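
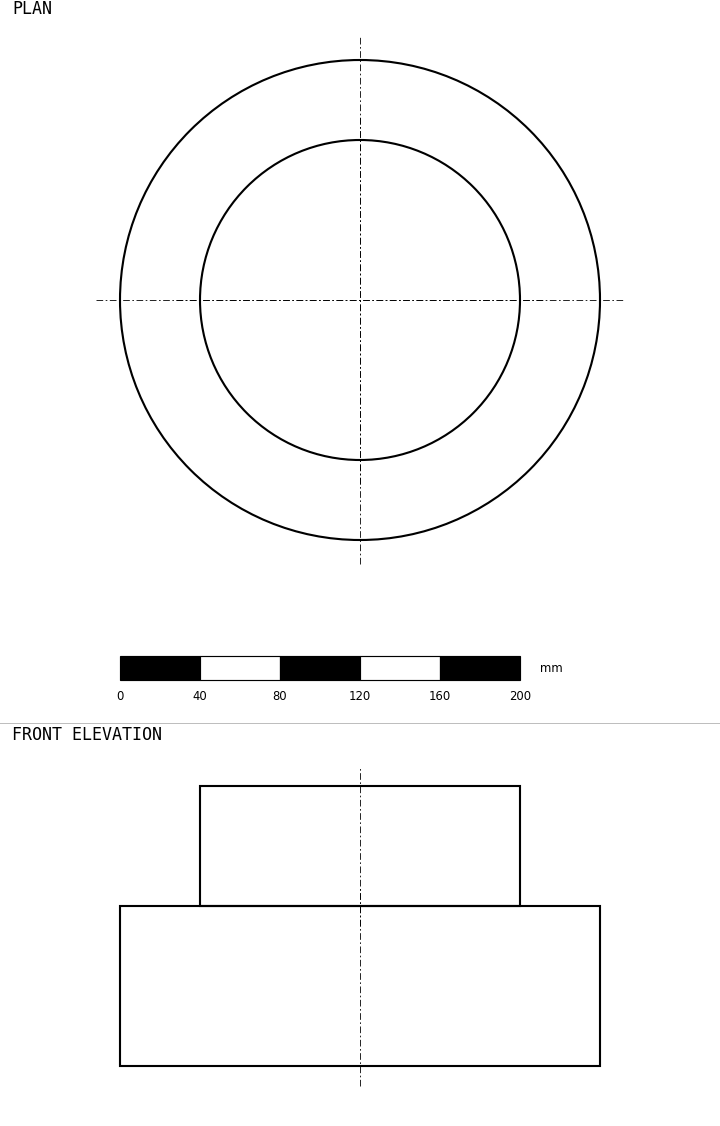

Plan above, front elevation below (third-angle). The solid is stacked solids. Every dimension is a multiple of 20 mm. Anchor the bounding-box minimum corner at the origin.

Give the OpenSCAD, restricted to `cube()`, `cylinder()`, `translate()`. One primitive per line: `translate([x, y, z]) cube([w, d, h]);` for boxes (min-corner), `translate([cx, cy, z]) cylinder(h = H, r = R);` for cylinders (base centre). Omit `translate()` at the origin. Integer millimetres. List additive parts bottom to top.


translate([120, 120, 0]) cylinder(h = 80, r = 120);
translate([120, 120, 80]) cylinder(h = 60, r = 80);


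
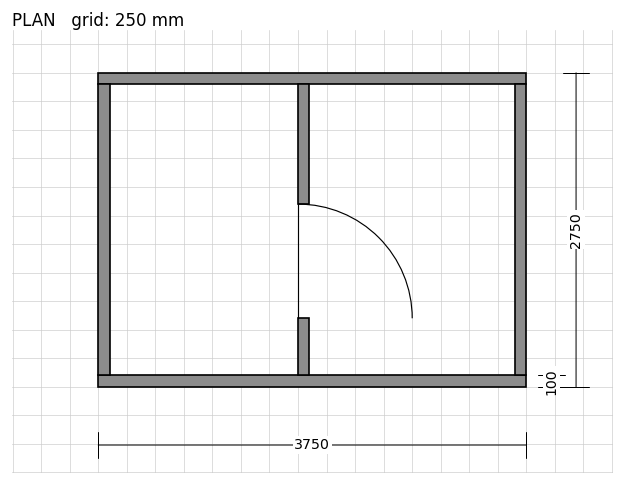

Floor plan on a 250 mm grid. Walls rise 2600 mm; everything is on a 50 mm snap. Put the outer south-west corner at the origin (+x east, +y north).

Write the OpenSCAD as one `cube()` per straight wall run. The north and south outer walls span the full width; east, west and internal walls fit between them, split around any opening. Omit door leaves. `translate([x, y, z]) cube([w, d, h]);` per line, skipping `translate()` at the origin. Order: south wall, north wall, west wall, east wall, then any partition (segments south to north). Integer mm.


cube([3750, 100, 2600]);
translate([0, 2650, 0]) cube([3750, 100, 2600]);
translate([0, 100, 0]) cube([100, 2550, 2600]);
translate([3650, 100, 0]) cube([100, 2550, 2600]);
translate([1750, 100, 0]) cube([100, 500, 2600]);
translate([1750, 1600, 0]) cube([100, 1050, 2600]);


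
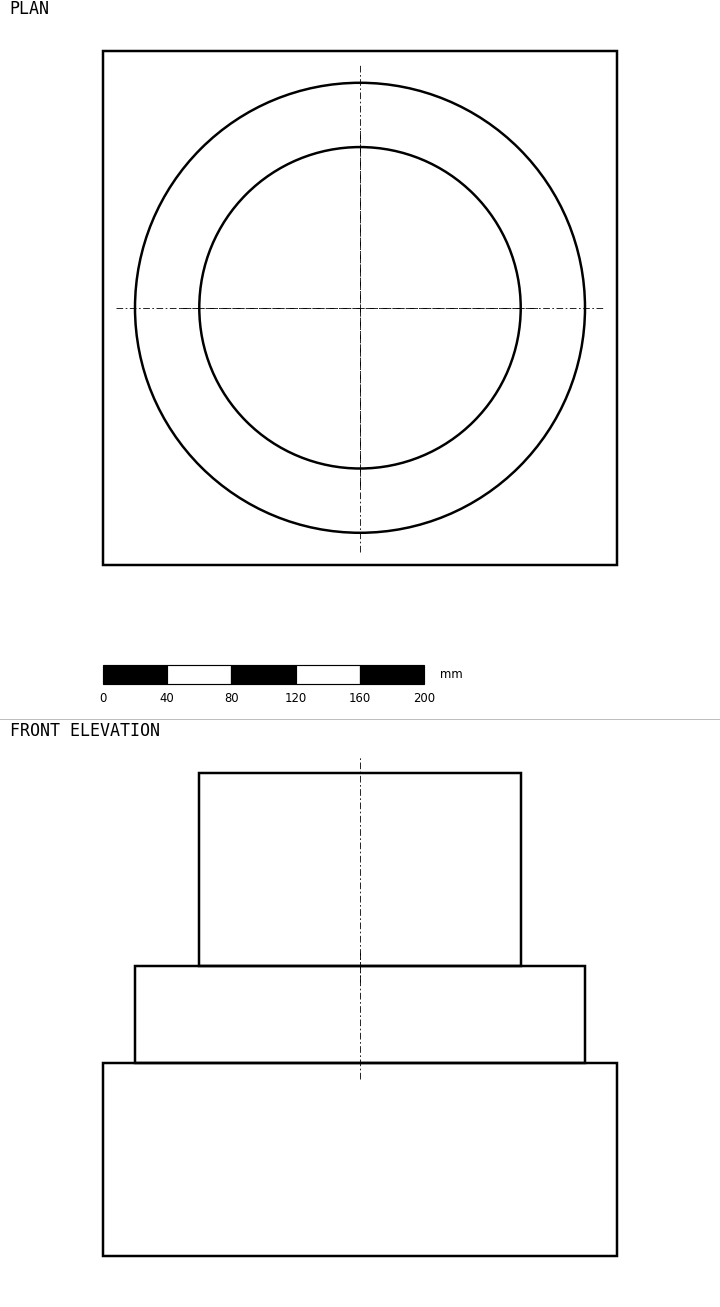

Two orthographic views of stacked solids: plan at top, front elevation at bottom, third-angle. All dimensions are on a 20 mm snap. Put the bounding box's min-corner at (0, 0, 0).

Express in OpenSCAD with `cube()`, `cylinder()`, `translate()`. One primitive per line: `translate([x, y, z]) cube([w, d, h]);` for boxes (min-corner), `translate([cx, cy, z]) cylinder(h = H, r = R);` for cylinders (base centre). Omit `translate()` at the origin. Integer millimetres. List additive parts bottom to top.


cube([320, 320, 120]);
translate([160, 160, 120]) cylinder(h = 60, r = 140);
translate([160, 160, 180]) cylinder(h = 120, r = 100);


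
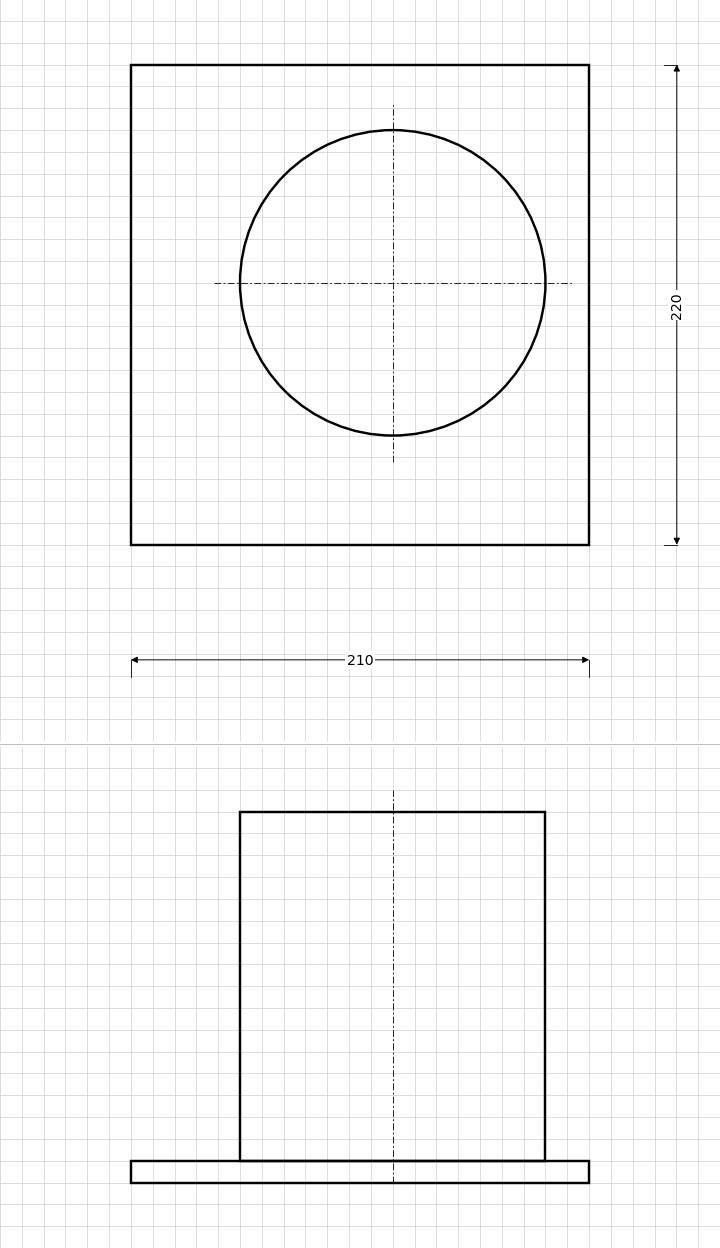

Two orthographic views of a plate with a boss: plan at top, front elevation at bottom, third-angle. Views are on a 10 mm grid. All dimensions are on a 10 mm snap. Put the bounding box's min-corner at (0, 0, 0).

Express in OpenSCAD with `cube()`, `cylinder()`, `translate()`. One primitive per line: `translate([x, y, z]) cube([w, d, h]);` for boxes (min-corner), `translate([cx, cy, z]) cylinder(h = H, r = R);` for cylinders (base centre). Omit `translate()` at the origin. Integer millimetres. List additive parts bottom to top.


cube([210, 220, 10]);
translate([120, 120, 10]) cylinder(h = 160, r = 70);


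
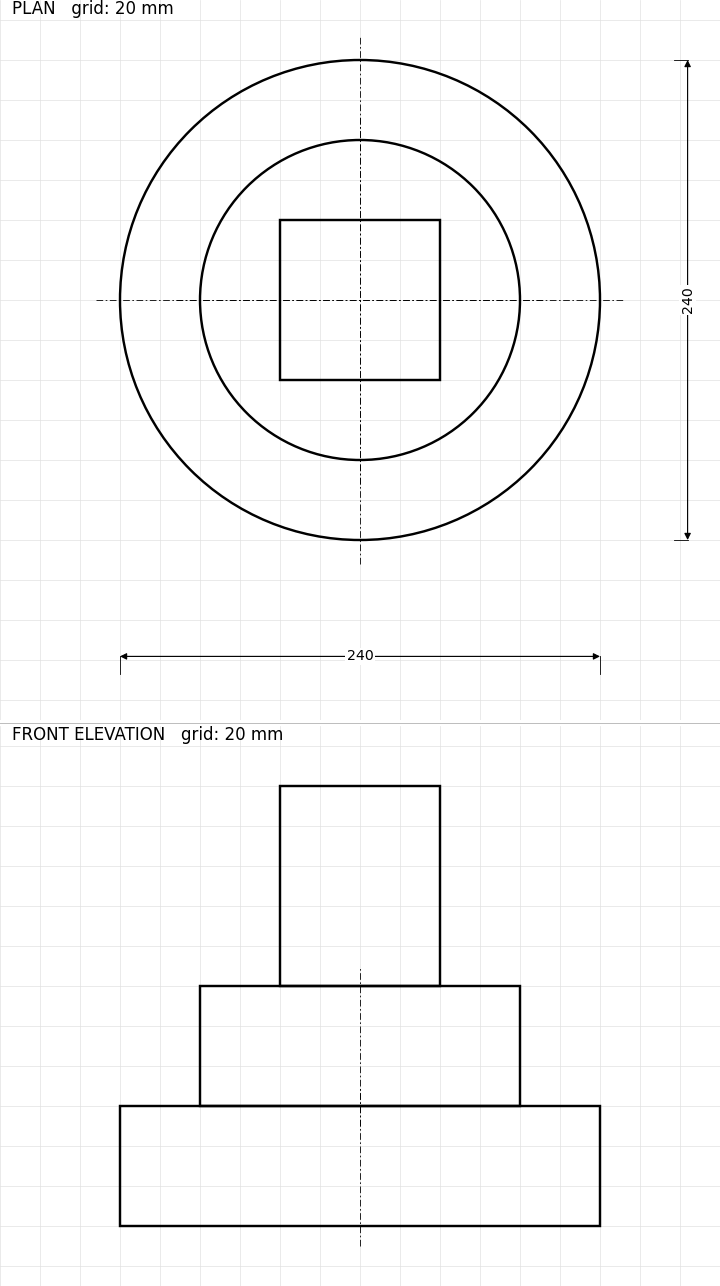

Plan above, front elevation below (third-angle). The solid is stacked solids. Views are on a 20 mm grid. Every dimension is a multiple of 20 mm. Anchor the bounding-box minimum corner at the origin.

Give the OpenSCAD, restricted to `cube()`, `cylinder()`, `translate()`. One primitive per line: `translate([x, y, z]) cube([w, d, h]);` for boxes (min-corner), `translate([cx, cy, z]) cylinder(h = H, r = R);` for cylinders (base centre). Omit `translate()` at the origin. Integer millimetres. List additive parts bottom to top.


translate([120, 120, 0]) cylinder(h = 60, r = 120);
translate([120, 120, 60]) cylinder(h = 60, r = 80);
translate([80, 80, 120]) cube([80, 80, 100]);


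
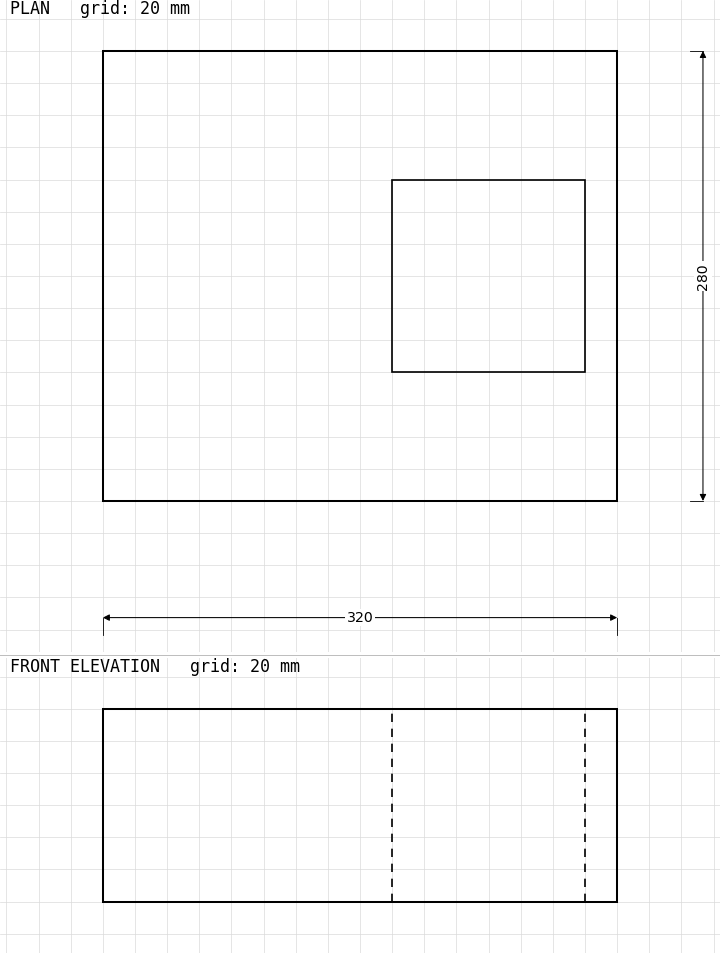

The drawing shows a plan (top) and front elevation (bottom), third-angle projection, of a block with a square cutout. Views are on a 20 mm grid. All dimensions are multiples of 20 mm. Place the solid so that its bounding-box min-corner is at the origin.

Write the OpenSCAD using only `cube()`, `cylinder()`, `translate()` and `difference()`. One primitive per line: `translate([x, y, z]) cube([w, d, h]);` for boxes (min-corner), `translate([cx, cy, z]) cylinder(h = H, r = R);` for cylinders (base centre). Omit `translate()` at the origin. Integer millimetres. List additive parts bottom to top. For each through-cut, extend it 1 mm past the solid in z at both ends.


difference() {
  cube([320, 280, 120]);
  translate([180, 80, -1]) cube([120, 120, 122]);
}


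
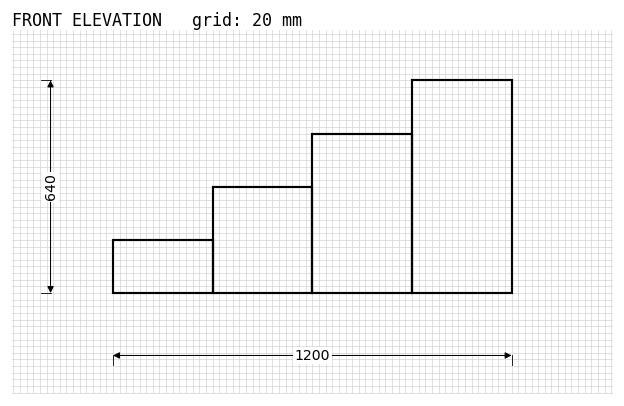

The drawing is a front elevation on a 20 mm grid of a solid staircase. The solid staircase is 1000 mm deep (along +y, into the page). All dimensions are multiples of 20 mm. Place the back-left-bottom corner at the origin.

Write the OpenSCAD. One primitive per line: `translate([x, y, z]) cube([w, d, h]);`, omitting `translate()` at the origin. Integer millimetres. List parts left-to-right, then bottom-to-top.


cube([300, 1000, 160]);
translate([300, 0, 0]) cube([300, 1000, 320]);
translate([600, 0, 0]) cube([300, 1000, 480]);
translate([900, 0, 0]) cube([300, 1000, 640]);


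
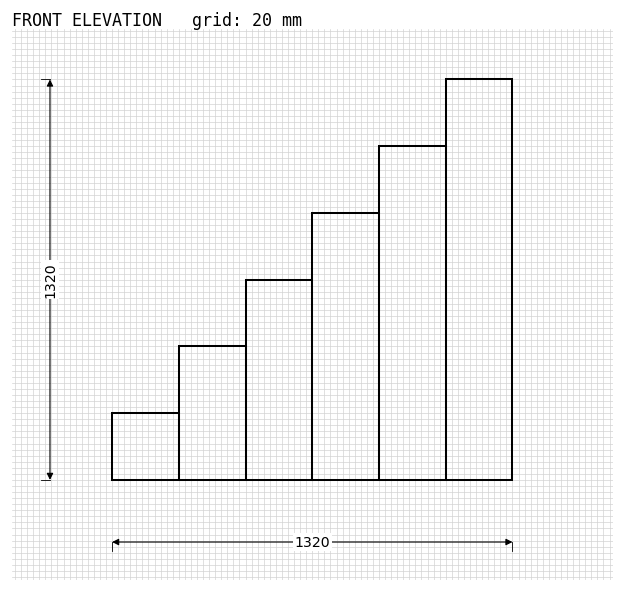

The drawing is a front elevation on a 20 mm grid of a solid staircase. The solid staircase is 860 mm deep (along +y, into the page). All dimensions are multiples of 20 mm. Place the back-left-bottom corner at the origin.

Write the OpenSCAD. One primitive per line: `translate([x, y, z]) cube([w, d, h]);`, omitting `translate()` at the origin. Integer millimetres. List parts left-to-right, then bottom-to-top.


cube([220, 860, 220]);
translate([220, 0, 0]) cube([220, 860, 440]);
translate([440, 0, 0]) cube([220, 860, 660]);
translate([660, 0, 0]) cube([220, 860, 880]);
translate([880, 0, 0]) cube([220, 860, 1100]);
translate([1100, 0, 0]) cube([220, 860, 1320]);


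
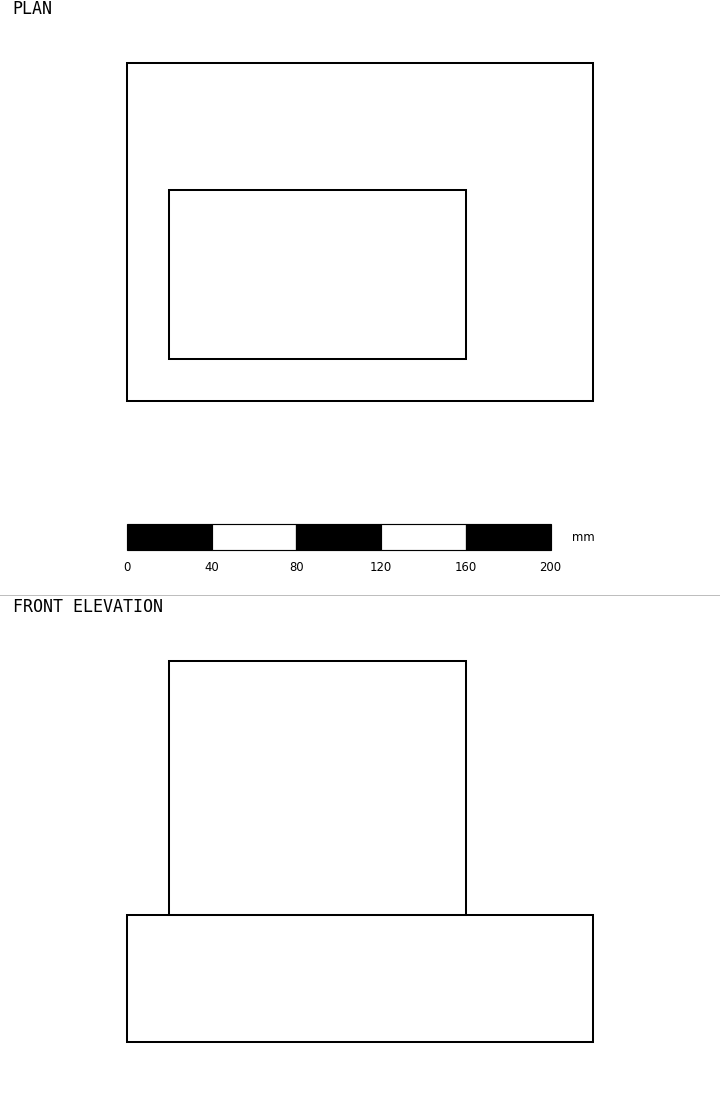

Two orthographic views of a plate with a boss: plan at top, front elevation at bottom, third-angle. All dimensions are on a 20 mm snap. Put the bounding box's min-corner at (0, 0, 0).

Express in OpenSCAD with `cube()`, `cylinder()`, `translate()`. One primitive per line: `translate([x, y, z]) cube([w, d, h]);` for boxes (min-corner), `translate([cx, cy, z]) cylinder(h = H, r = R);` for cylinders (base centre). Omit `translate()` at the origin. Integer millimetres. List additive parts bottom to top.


cube([220, 160, 60]);
translate([20, 20, 60]) cube([140, 80, 120]);


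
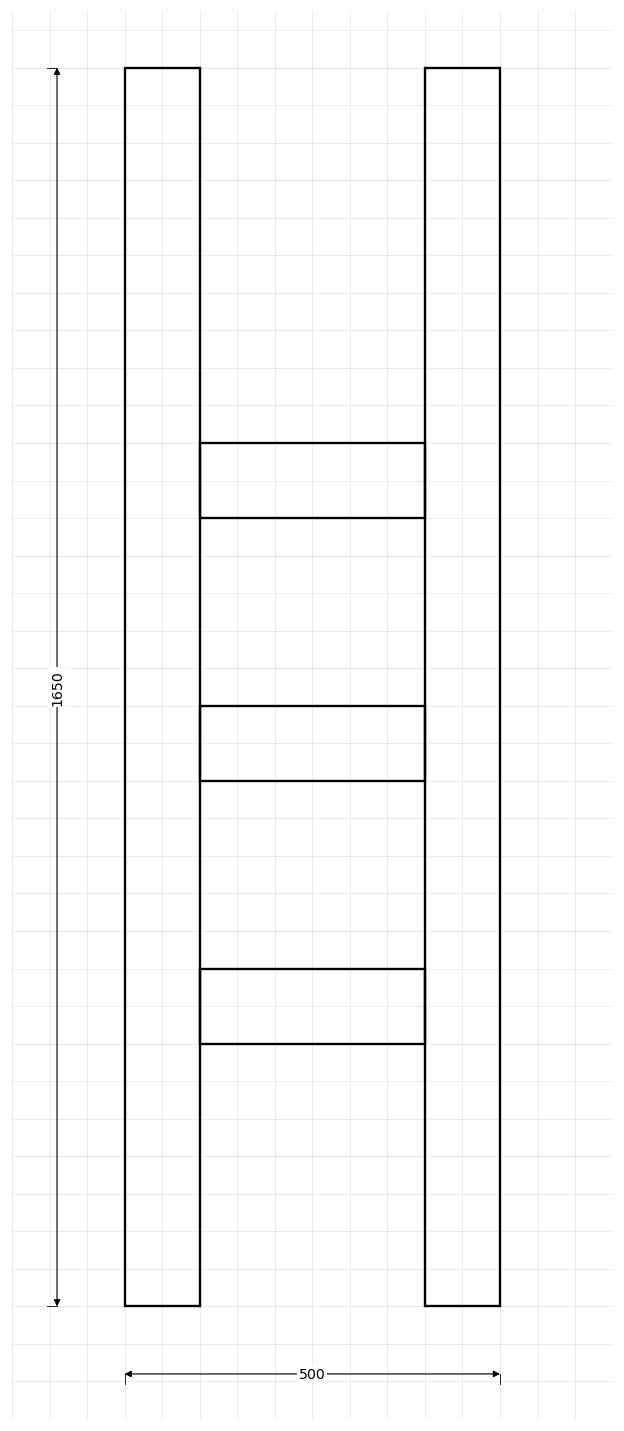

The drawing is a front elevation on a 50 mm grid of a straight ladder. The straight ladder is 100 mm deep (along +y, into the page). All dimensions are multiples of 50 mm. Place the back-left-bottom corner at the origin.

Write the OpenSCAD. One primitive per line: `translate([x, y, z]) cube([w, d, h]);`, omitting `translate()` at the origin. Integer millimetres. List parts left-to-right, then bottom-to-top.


cube([100, 100, 1650]);
translate([100, 0, 350]) cube([300, 100, 100]);
translate([100, 0, 700]) cube([300, 100, 100]);
translate([100, 0, 1050]) cube([300, 100, 100]);
translate([400, 0, 0]) cube([100, 100, 1650]);


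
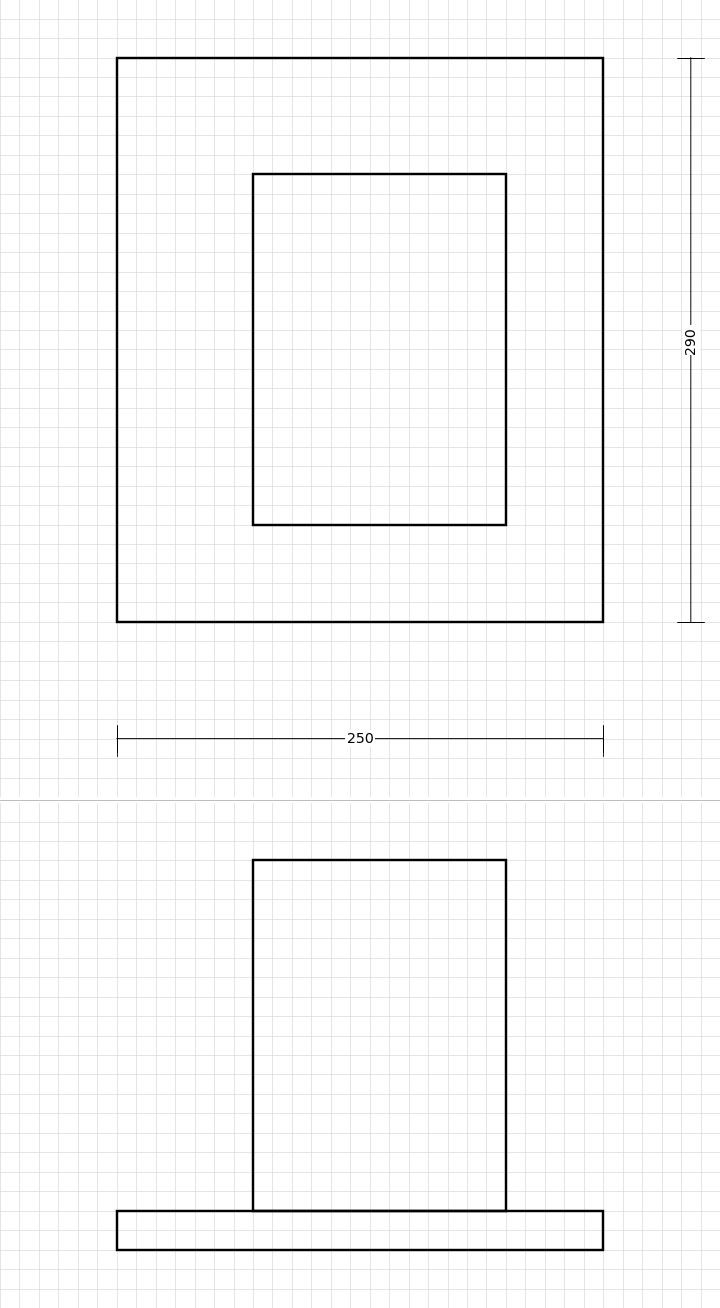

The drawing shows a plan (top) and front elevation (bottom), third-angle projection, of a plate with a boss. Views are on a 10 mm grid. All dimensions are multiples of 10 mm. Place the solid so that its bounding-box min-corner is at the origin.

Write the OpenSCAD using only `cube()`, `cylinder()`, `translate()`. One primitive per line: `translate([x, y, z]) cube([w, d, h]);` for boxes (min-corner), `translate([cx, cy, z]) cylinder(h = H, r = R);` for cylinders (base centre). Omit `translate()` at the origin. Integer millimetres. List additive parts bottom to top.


cube([250, 290, 20]);
translate([70, 50, 20]) cube([130, 180, 180]);


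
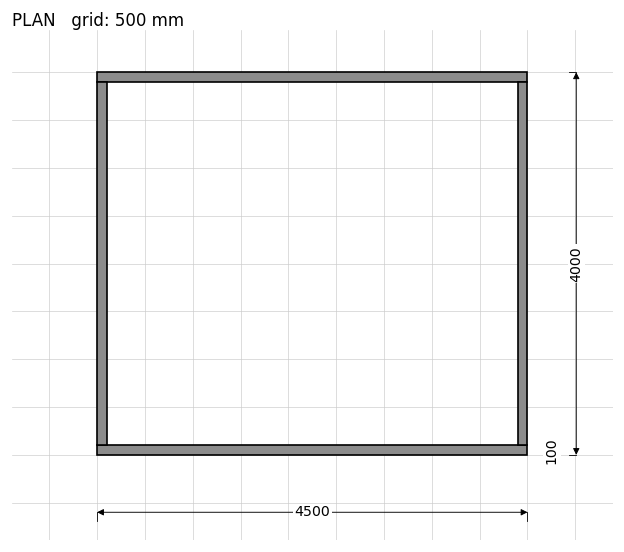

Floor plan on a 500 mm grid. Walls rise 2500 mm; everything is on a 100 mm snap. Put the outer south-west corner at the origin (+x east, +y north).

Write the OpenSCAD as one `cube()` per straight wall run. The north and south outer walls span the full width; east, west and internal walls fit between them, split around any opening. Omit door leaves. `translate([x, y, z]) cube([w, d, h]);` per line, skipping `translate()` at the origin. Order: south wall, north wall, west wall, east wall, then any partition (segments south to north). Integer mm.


cube([4500, 100, 2500]);
translate([0, 3900, 0]) cube([4500, 100, 2500]);
translate([0, 100, 0]) cube([100, 3800, 2500]);
translate([4400, 100, 0]) cube([100, 3800, 2500]);


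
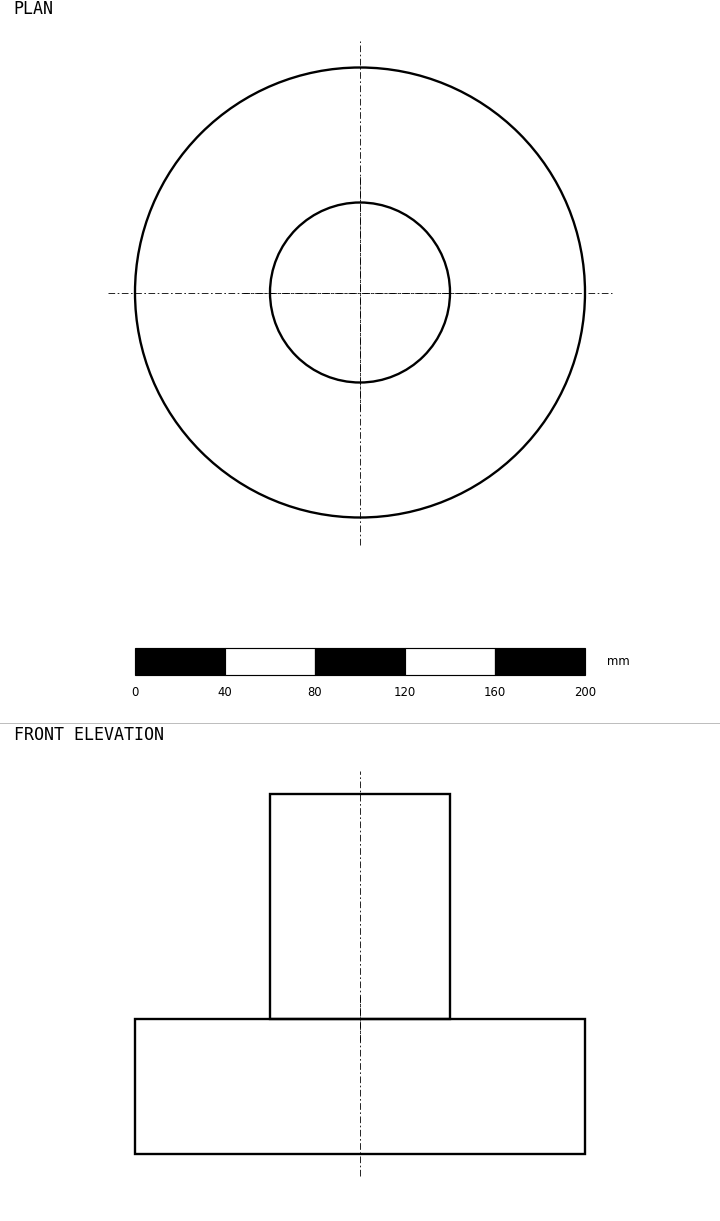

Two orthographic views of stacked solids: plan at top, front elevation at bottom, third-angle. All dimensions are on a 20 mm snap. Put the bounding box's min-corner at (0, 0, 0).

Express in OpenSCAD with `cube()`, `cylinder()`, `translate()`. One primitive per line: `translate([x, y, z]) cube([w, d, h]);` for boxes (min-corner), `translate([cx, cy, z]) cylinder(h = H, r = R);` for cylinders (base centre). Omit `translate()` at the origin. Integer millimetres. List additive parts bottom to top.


translate([100, 100, 0]) cylinder(h = 60, r = 100);
translate([100, 100, 60]) cylinder(h = 100, r = 40);


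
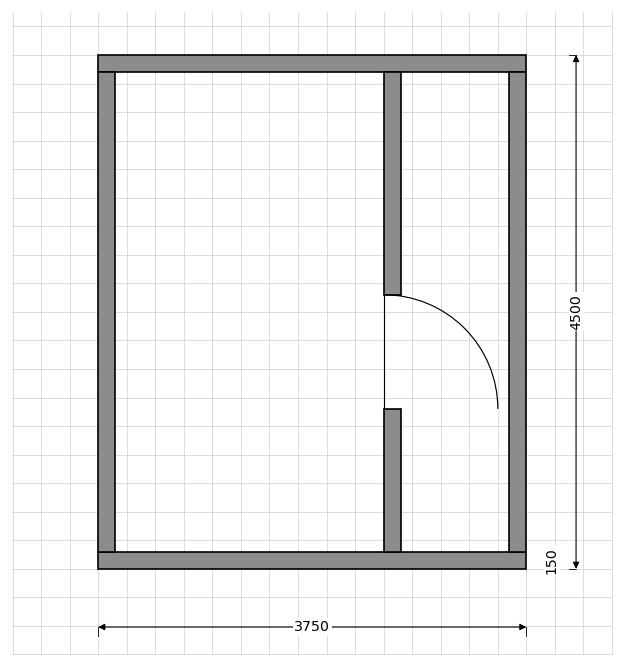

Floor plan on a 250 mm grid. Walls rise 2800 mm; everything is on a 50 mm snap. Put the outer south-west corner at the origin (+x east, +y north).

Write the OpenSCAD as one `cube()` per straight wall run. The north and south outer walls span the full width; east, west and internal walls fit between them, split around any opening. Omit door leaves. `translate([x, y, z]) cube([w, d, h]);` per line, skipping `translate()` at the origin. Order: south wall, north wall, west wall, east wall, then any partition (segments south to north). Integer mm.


cube([3750, 150, 2800]);
translate([0, 4350, 0]) cube([3750, 150, 2800]);
translate([0, 150, 0]) cube([150, 4200, 2800]);
translate([3600, 150, 0]) cube([150, 4200, 2800]);
translate([2500, 150, 0]) cube([150, 1250, 2800]);
translate([2500, 2400, 0]) cube([150, 1950, 2800]);


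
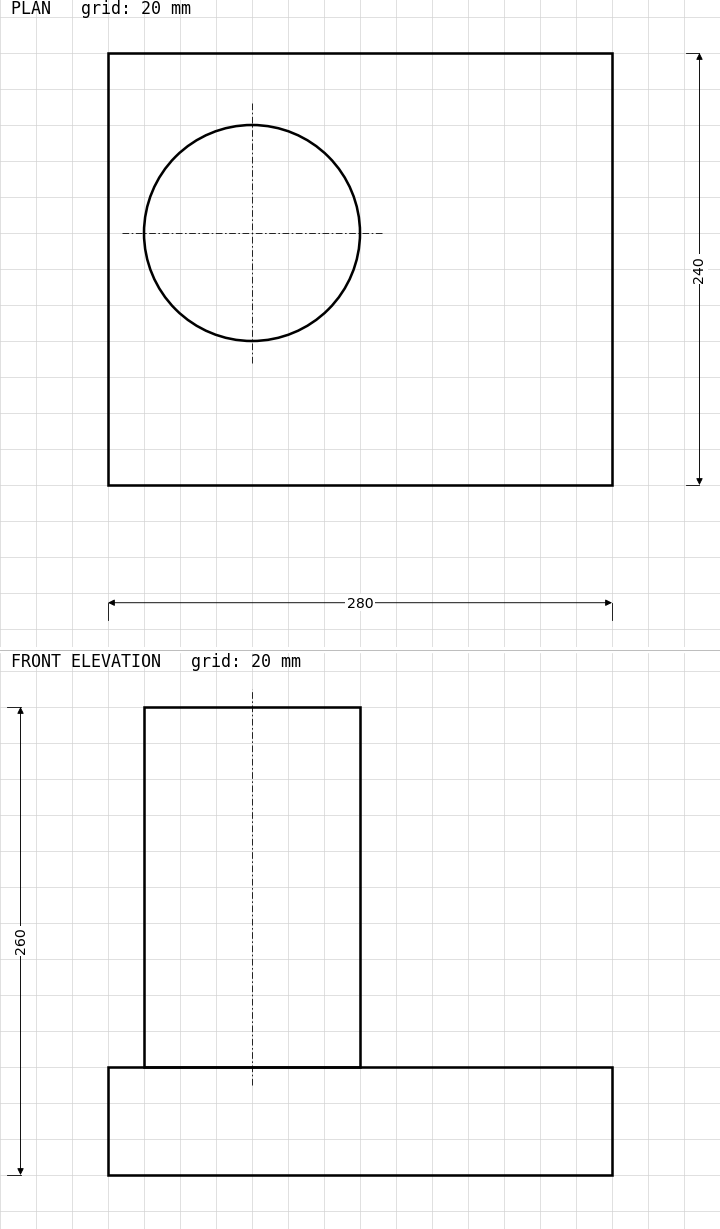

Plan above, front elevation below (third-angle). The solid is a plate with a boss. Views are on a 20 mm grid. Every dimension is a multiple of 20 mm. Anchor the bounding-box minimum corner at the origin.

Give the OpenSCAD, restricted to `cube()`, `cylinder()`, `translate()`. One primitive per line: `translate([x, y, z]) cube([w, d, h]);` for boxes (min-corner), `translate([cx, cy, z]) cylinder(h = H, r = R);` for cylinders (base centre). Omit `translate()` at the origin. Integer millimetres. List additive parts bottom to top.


cube([280, 240, 60]);
translate([80, 140, 60]) cylinder(h = 200, r = 60);


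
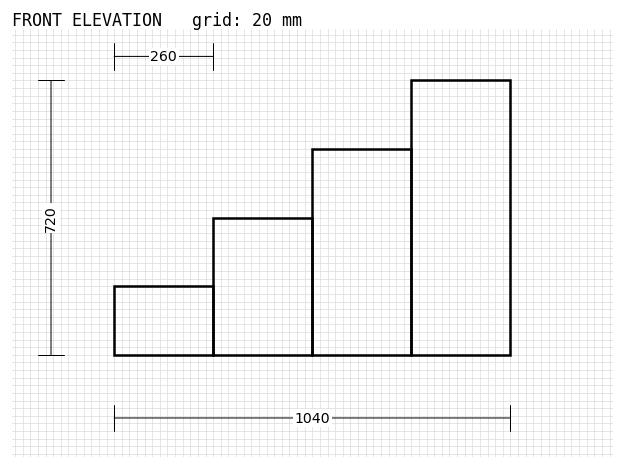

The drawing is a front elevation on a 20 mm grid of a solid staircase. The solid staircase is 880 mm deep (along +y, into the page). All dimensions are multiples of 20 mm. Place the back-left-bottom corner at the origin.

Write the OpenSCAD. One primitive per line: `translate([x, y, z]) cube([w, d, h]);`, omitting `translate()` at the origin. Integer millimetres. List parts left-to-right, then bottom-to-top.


cube([260, 880, 180]);
translate([260, 0, 0]) cube([260, 880, 360]);
translate([520, 0, 0]) cube([260, 880, 540]);
translate([780, 0, 0]) cube([260, 880, 720]);


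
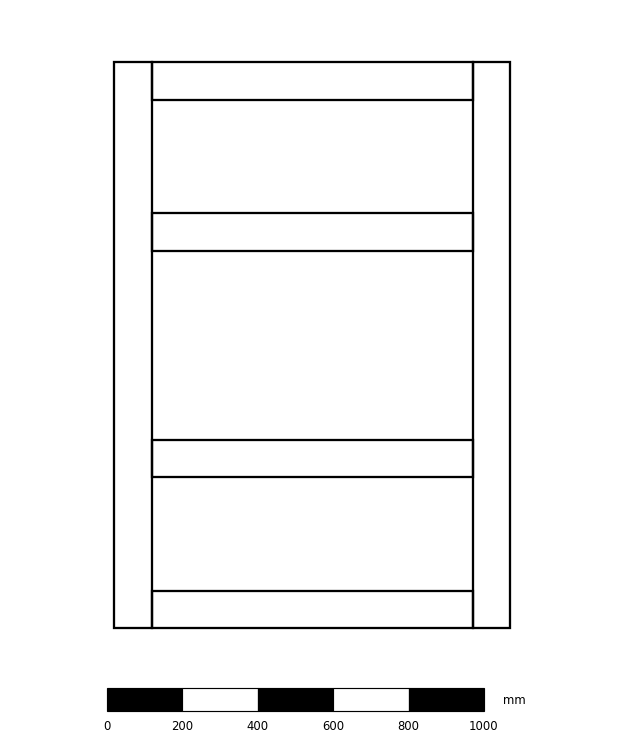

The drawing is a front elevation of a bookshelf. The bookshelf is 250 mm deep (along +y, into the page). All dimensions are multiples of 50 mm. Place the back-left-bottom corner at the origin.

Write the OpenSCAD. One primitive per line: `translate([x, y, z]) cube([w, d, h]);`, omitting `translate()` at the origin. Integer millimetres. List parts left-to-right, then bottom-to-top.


cube([100, 250, 1500]);
translate([100, 0, 0]) cube([850, 250, 100]);
translate([100, 0, 400]) cube([850, 250, 100]);
translate([100, 0, 1000]) cube([850, 250, 100]);
translate([100, 0, 1400]) cube([850, 250, 100]);
translate([950, 0, 0]) cube([100, 250, 1500]);


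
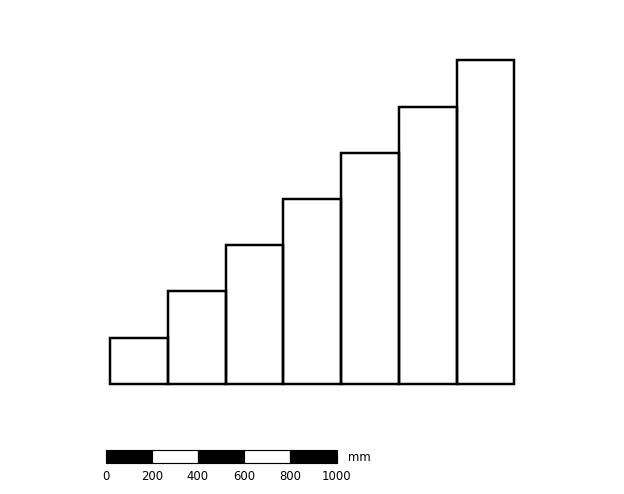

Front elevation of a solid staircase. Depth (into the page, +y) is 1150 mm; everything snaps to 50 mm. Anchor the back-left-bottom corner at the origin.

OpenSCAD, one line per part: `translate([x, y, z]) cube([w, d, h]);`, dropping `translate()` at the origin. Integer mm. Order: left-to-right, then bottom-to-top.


cube([250, 1150, 200]);
translate([250, 0, 0]) cube([250, 1150, 400]);
translate([500, 0, 0]) cube([250, 1150, 600]);
translate([750, 0, 0]) cube([250, 1150, 800]);
translate([1000, 0, 0]) cube([250, 1150, 1000]);
translate([1250, 0, 0]) cube([250, 1150, 1200]);
translate([1500, 0, 0]) cube([250, 1150, 1400]);


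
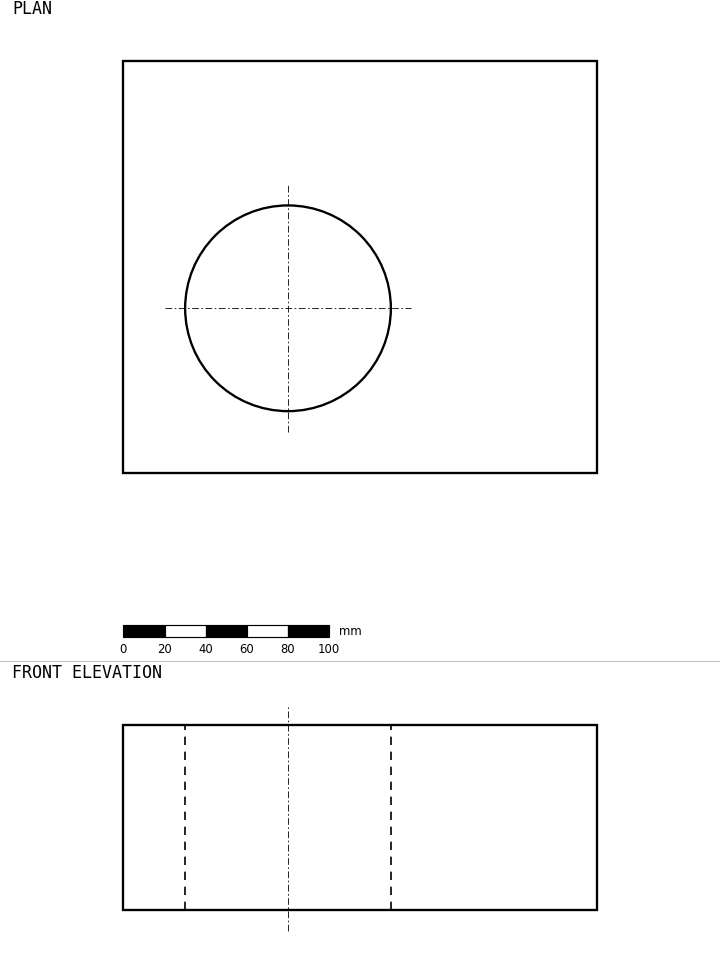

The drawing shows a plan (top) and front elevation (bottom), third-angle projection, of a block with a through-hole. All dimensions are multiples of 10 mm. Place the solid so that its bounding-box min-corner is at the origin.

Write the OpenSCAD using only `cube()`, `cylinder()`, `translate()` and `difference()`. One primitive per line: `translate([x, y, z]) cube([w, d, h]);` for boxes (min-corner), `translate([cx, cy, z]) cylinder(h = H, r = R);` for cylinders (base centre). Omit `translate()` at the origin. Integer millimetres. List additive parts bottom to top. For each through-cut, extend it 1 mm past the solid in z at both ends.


difference() {
  cube([230, 200, 90]);
  translate([80, 80, -1]) cylinder(h = 92, r = 50);
}


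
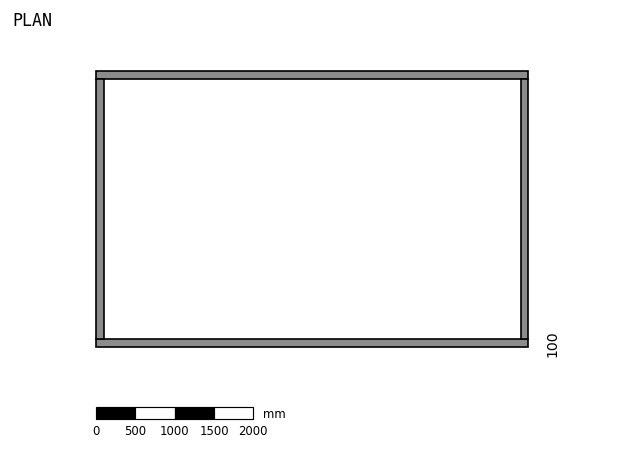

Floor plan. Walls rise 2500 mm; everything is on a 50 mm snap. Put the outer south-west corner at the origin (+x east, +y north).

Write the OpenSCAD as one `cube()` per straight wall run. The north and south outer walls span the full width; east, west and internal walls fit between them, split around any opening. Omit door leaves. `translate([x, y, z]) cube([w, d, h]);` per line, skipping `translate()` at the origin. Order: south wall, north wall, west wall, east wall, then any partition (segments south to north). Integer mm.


cube([5500, 100, 2500]);
translate([0, 3400, 0]) cube([5500, 100, 2500]);
translate([0, 100, 0]) cube([100, 3300, 2500]);
translate([5400, 100, 0]) cube([100, 3300, 2500]);


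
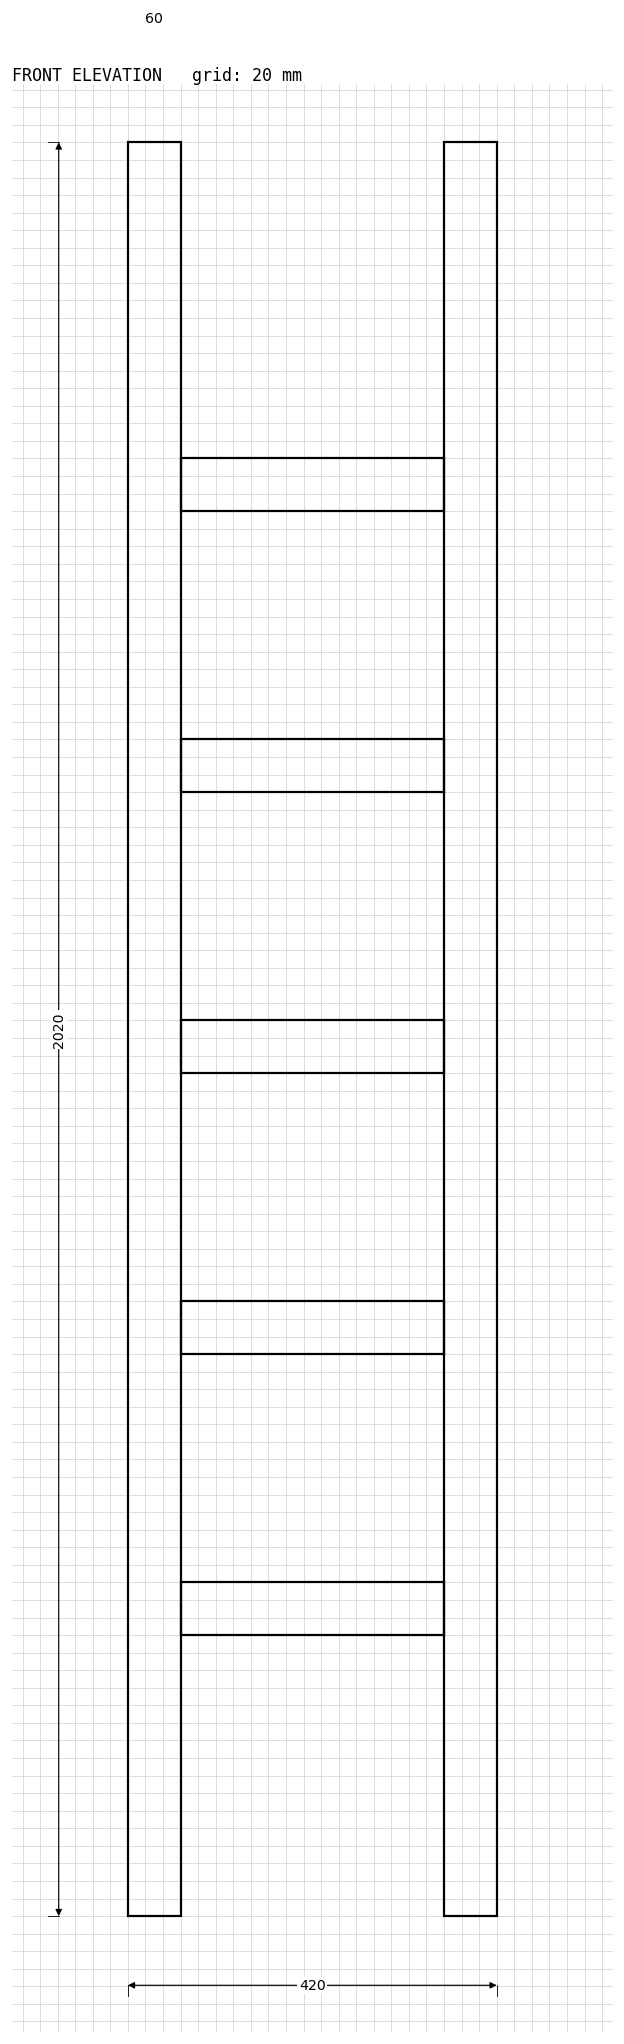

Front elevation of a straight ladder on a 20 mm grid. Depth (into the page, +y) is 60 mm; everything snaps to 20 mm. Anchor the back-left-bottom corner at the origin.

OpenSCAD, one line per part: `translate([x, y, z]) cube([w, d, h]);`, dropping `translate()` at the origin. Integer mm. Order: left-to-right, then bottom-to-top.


cube([60, 60, 2020]);
translate([60, 0, 320]) cube([300, 60, 60]);
translate([60, 0, 640]) cube([300, 60, 60]);
translate([60, 0, 960]) cube([300, 60, 60]);
translate([60, 0, 1280]) cube([300, 60, 60]);
translate([60, 0, 1600]) cube([300, 60, 60]);
translate([360, 0, 0]) cube([60, 60, 2020]);


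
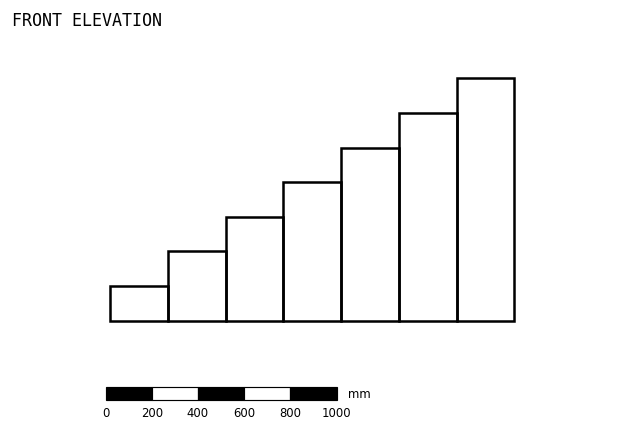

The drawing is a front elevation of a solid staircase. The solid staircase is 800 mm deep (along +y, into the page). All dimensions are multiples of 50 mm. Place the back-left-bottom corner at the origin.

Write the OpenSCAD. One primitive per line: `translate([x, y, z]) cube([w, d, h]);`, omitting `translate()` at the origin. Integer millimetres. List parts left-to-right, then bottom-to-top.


cube([250, 800, 150]);
translate([250, 0, 0]) cube([250, 800, 300]);
translate([500, 0, 0]) cube([250, 800, 450]);
translate([750, 0, 0]) cube([250, 800, 600]);
translate([1000, 0, 0]) cube([250, 800, 750]);
translate([1250, 0, 0]) cube([250, 800, 900]);
translate([1500, 0, 0]) cube([250, 800, 1050]);


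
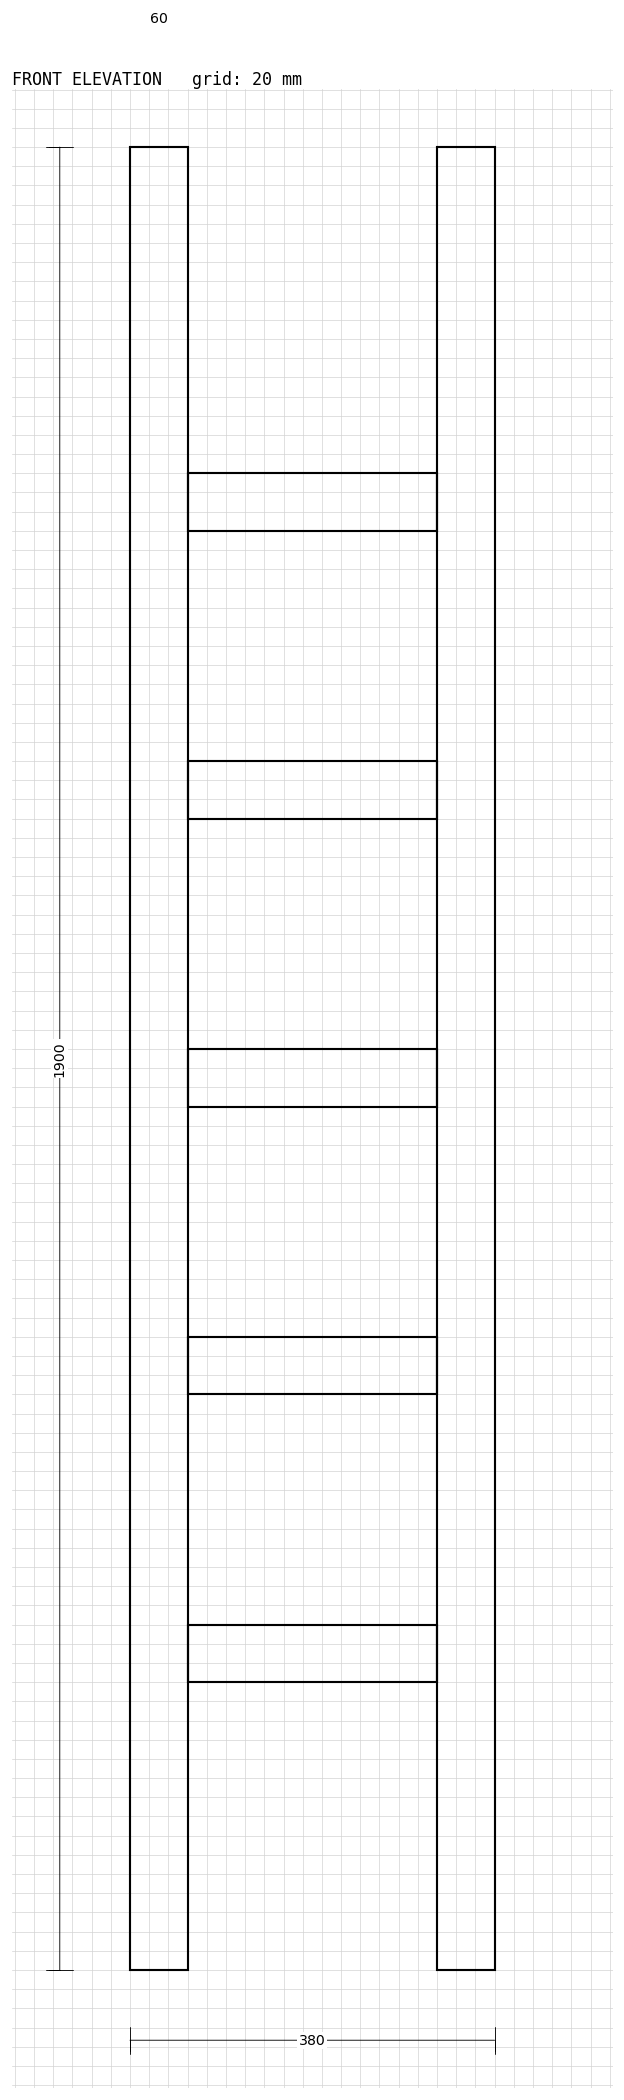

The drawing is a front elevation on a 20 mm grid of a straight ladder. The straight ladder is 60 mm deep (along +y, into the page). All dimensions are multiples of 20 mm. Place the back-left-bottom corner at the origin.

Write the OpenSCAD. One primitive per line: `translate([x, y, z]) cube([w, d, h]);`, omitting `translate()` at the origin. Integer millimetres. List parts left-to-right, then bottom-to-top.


cube([60, 60, 1900]);
translate([60, 0, 300]) cube([260, 60, 60]);
translate([60, 0, 600]) cube([260, 60, 60]);
translate([60, 0, 900]) cube([260, 60, 60]);
translate([60, 0, 1200]) cube([260, 60, 60]);
translate([60, 0, 1500]) cube([260, 60, 60]);
translate([320, 0, 0]) cube([60, 60, 1900]);


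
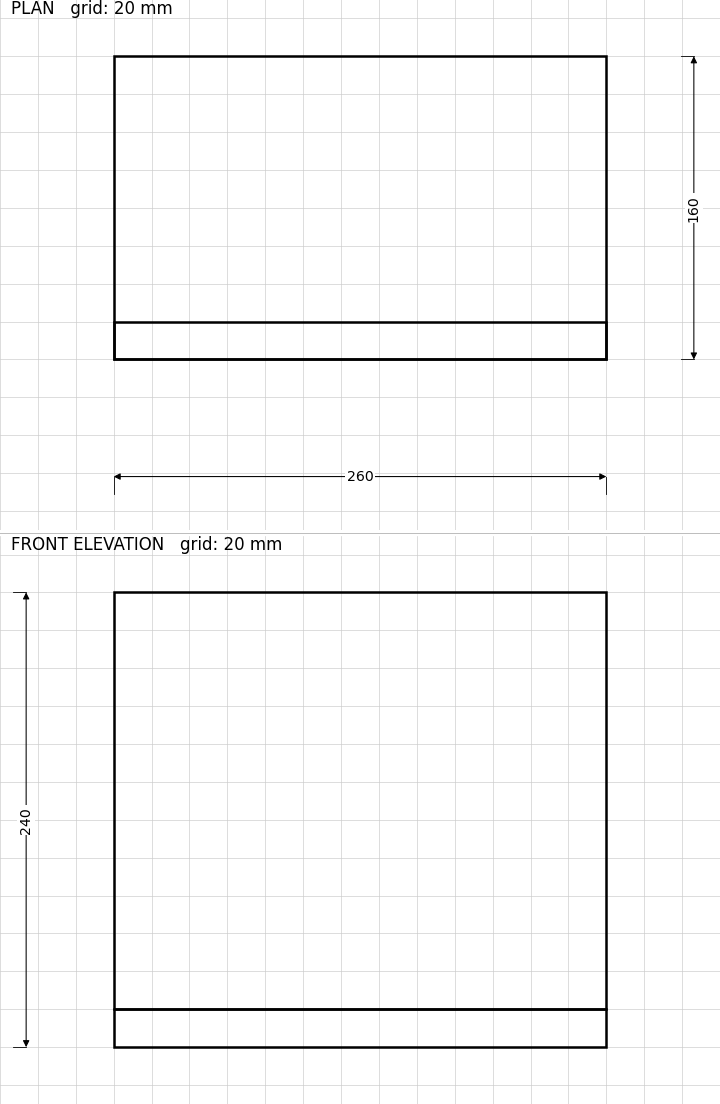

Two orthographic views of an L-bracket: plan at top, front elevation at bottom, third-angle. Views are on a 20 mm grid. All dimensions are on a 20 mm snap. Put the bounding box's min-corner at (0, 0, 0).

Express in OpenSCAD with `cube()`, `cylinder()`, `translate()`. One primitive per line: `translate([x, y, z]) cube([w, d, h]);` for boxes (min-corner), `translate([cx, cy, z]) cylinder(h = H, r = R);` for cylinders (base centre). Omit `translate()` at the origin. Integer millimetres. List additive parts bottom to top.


cube([260, 160, 20]);
translate([0, 0, 20]) cube([260, 20, 220]);


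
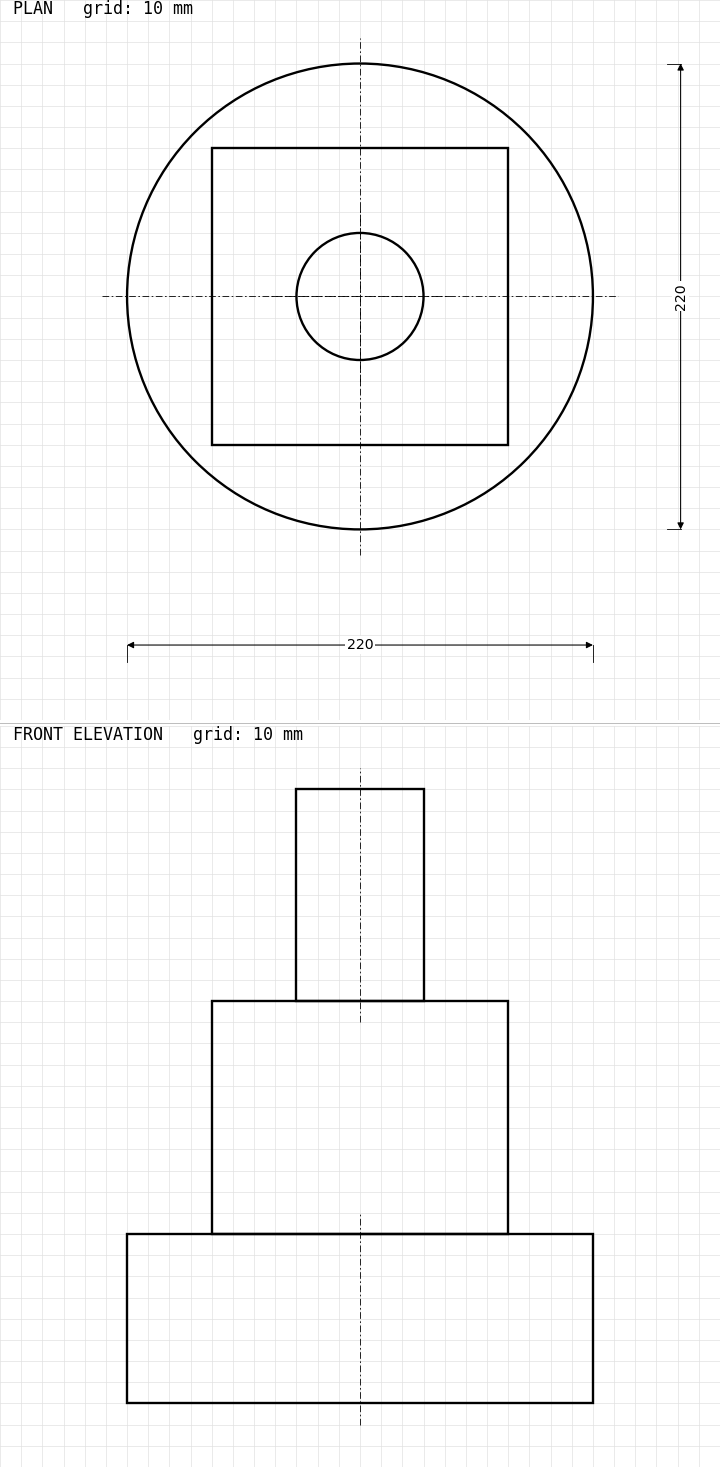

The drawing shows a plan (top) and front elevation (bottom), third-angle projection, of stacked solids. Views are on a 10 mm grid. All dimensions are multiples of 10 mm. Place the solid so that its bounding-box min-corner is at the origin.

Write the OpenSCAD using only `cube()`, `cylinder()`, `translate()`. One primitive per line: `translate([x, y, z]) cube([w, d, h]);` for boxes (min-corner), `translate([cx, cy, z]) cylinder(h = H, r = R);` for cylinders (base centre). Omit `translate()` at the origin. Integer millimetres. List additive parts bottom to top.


translate([110, 110, 0]) cylinder(h = 80, r = 110);
translate([40, 40, 80]) cube([140, 140, 110]);
translate([110, 110, 190]) cylinder(h = 100, r = 30);


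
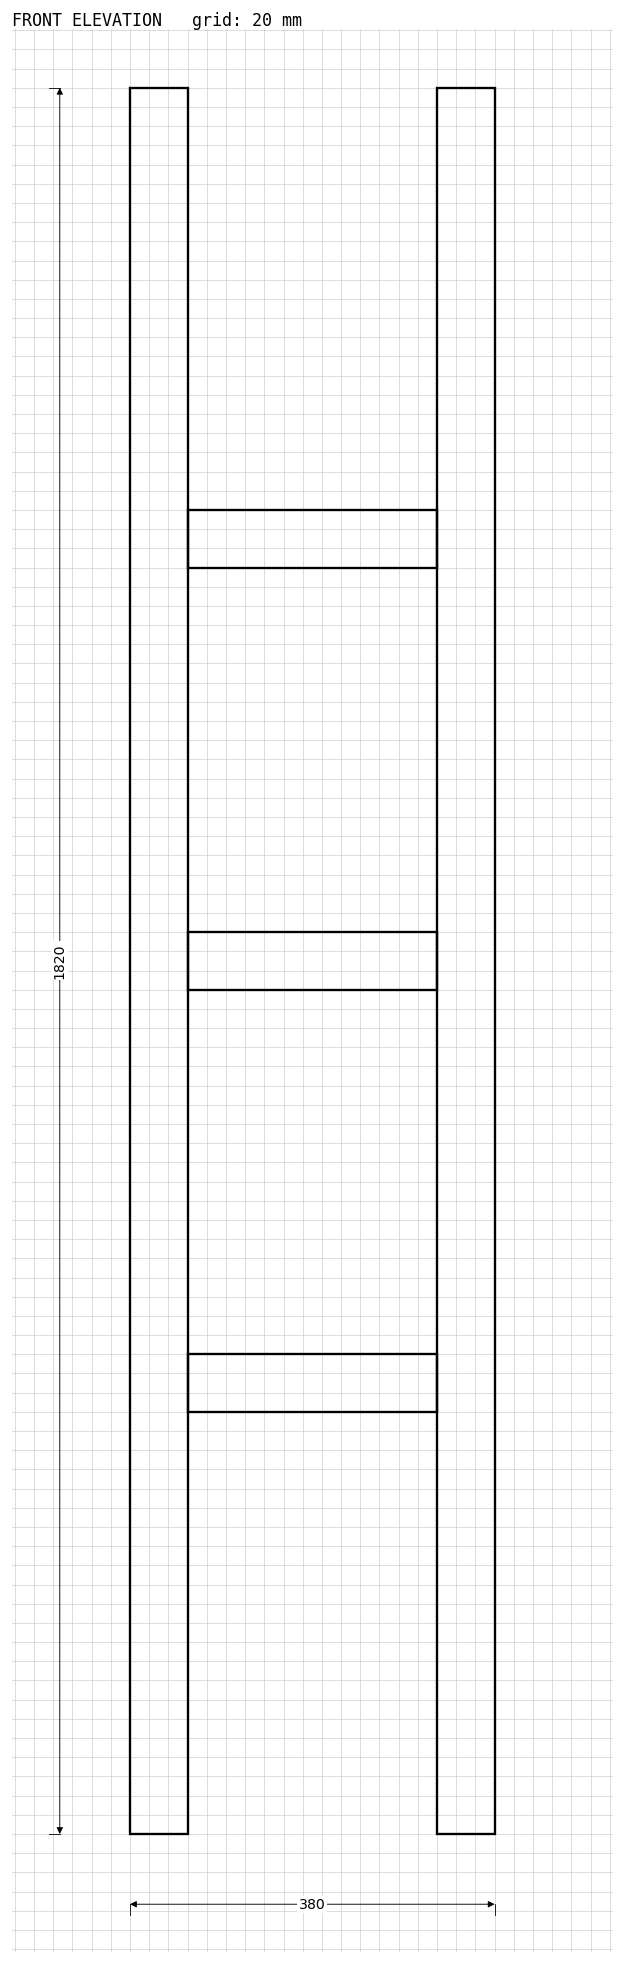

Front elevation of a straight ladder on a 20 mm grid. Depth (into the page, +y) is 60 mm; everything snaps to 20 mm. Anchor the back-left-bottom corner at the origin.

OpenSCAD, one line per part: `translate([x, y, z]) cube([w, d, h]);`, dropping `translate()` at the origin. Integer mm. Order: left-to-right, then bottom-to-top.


cube([60, 60, 1820]);
translate([60, 0, 440]) cube([260, 60, 60]);
translate([60, 0, 880]) cube([260, 60, 60]);
translate([60, 0, 1320]) cube([260, 60, 60]);
translate([320, 0, 0]) cube([60, 60, 1820]);


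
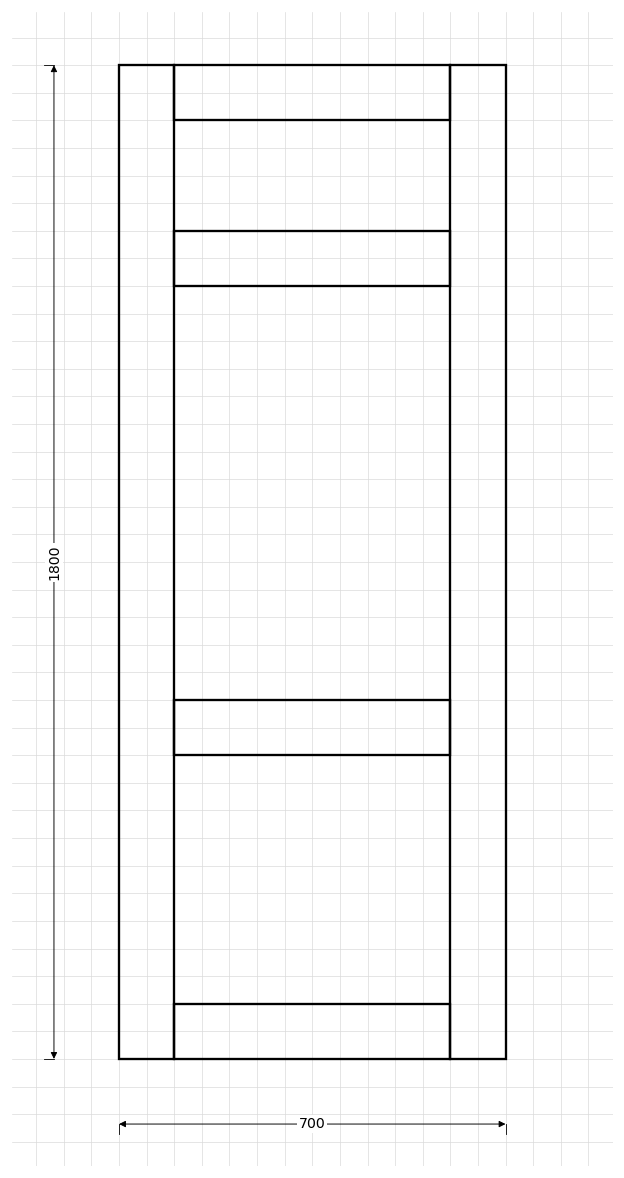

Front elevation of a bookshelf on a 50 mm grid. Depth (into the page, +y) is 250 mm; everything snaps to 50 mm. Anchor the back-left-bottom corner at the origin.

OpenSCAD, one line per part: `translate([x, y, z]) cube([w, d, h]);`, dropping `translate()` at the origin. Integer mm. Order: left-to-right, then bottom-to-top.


cube([100, 250, 1800]);
translate([100, 0, 0]) cube([500, 250, 100]);
translate([100, 0, 550]) cube([500, 250, 100]);
translate([100, 0, 1400]) cube([500, 250, 100]);
translate([100, 0, 1700]) cube([500, 250, 100]);
translate([600, 0, 0]) cube([100, 250, 1800]);


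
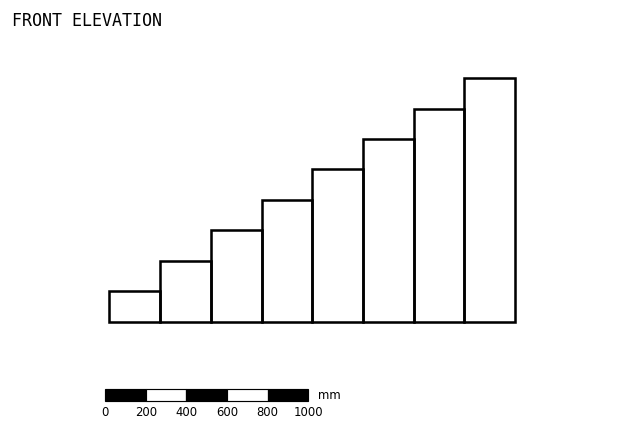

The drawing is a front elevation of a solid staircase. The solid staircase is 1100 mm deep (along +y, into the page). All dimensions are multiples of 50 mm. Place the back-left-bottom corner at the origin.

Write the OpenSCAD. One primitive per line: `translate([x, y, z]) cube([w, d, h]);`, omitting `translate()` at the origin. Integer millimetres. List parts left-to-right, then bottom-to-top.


cube([250, 1100, 150]);
translate([250, 0, 0]) cube([250, 1100, 300]);
translate([500, 0, 0]) cube([250, 1100, 450]);
translate([750, 0, 0]) cube([250, 1100, 600]);
translate([1000, 0, 0]) cube([250, 1100, 750]);
translate([1250, 0, 0]) cube([250, 1100, 900]);
translate([1500, 0, 0]) cube([250, 1100, 1050]);
translate([1750, 0, 0]) cube([250, 1100, 1200]);


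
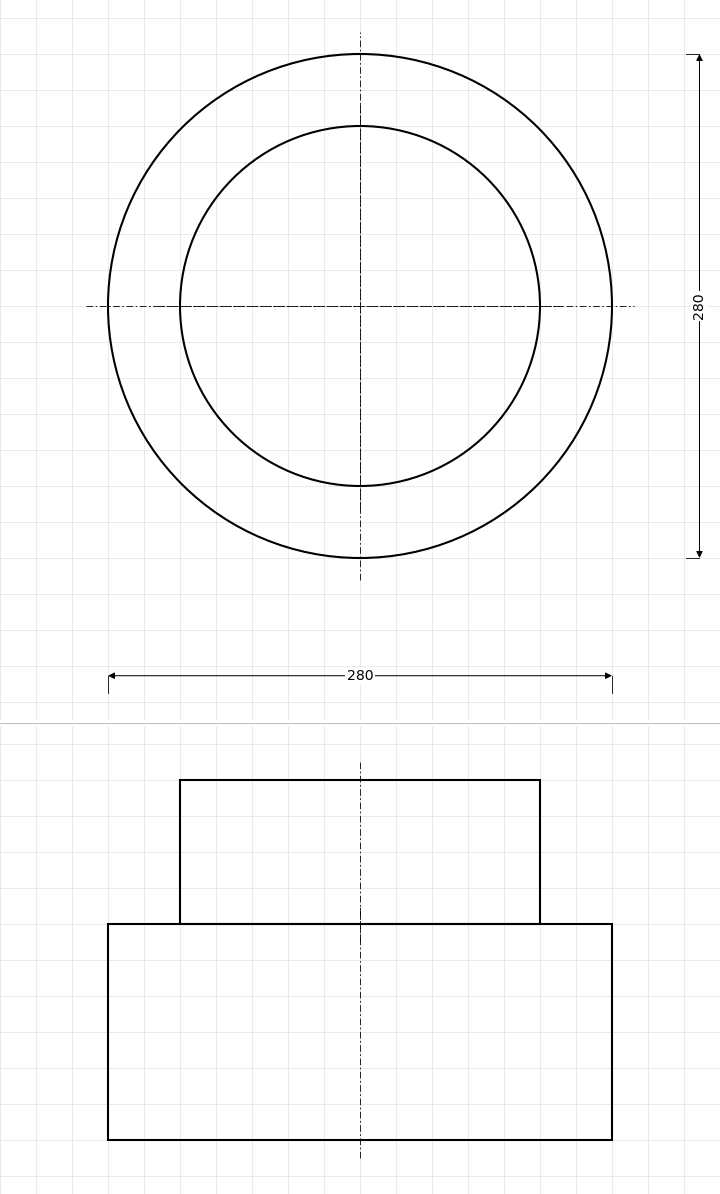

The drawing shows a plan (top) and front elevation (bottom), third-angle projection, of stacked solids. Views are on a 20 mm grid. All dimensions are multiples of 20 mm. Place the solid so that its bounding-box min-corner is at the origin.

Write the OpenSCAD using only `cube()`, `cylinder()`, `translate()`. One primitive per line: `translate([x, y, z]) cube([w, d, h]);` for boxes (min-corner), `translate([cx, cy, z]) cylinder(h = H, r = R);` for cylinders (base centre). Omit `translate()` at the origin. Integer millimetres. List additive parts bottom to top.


translate([140, 140, 0]) cylinder(h = 120, r = 140);
translate([140, 140, 120]) cylinder(h = 80, r = 100);


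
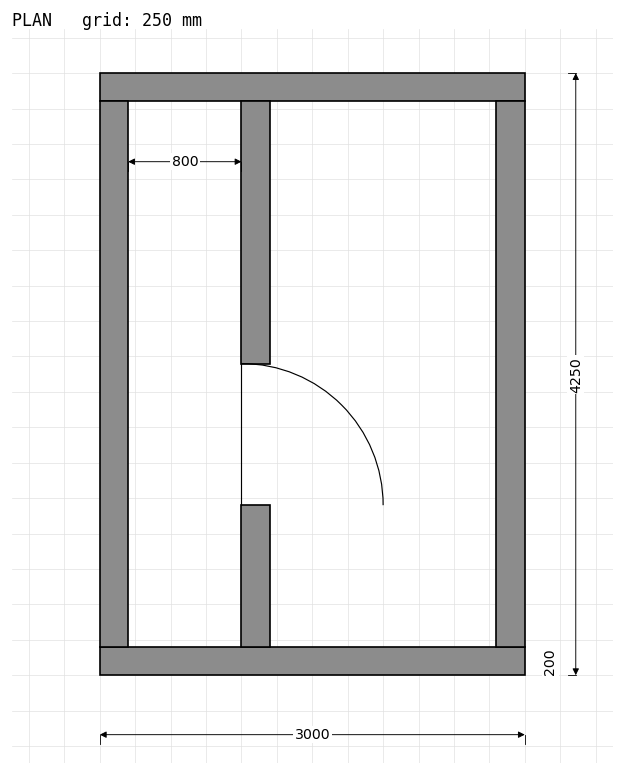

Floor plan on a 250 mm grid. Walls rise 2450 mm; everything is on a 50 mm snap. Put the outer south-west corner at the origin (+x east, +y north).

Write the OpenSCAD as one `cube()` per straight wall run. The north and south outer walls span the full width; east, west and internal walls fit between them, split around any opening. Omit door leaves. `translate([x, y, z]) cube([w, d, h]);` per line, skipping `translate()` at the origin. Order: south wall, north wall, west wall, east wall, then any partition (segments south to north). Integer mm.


cube([3000, 200, 2450]);
translate([0, 4050, 0]) cube([3000, 200, 2450]);
translate([0, 200, 0]) cube([200, 3850, 2450]);
translate([2800, 200, 0]) cube([200, 3850, 2450]);
translate([1000, 200, 0]) cube([200, 1000, 2450]);
translate([1000, 2200, 0]) cube([200, 1850, 2450]);


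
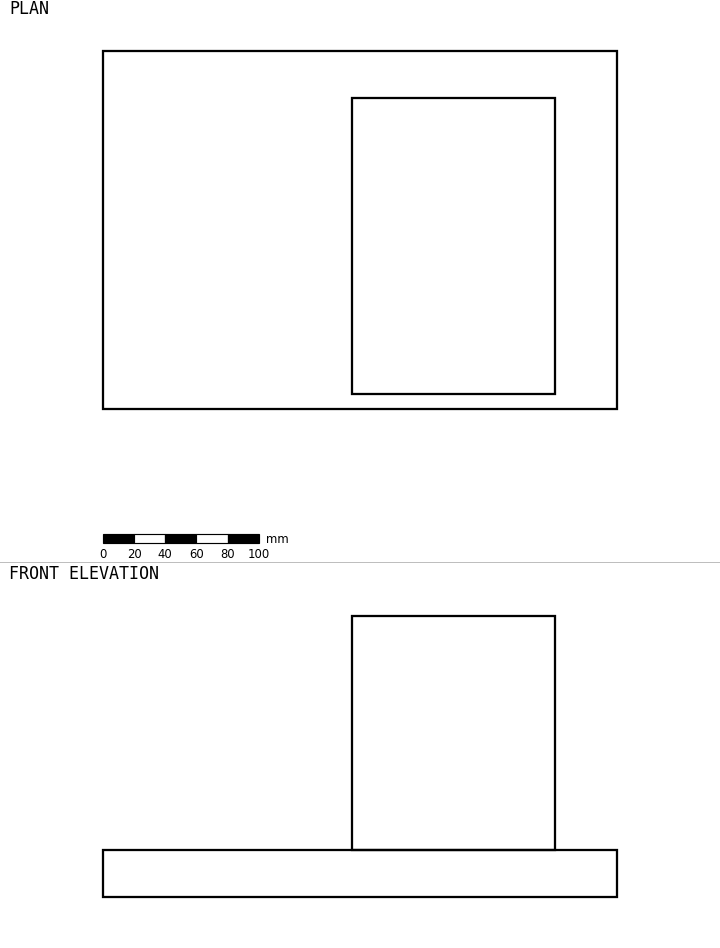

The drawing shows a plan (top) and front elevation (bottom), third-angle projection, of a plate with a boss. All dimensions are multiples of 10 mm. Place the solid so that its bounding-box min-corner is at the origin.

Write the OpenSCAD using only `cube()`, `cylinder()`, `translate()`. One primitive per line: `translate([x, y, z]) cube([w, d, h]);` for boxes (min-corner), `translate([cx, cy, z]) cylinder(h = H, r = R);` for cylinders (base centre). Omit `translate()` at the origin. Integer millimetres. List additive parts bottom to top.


cube([330, 230, 30]);
translate([160, 10, 30]) cube([130, 190, 150]);


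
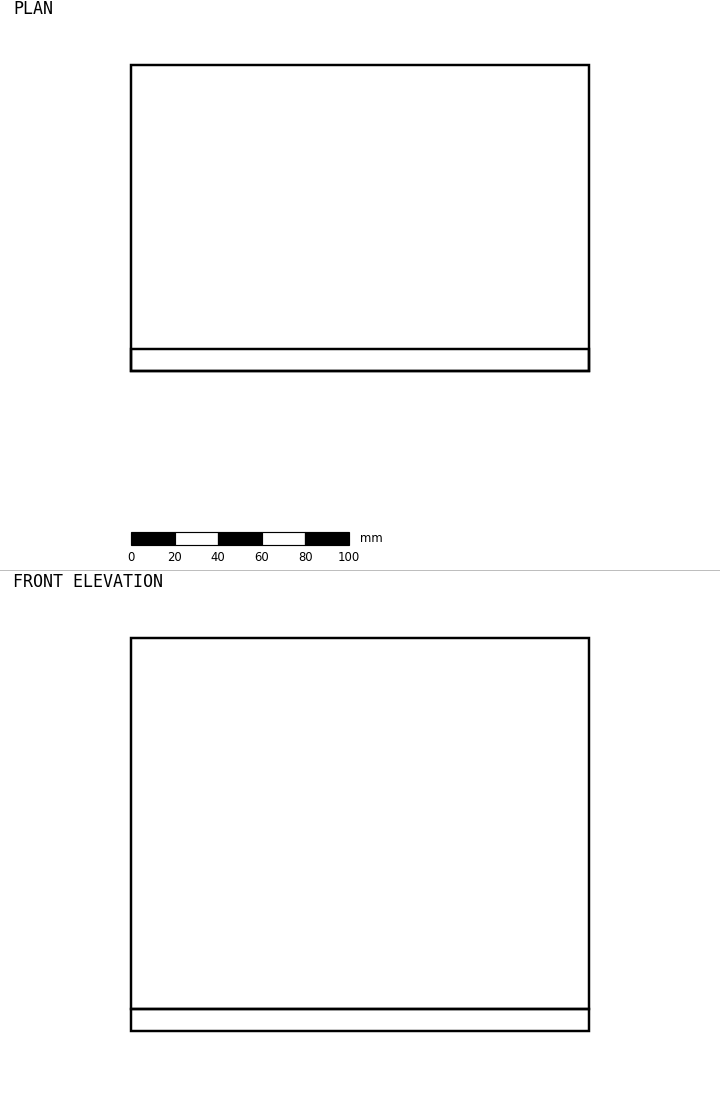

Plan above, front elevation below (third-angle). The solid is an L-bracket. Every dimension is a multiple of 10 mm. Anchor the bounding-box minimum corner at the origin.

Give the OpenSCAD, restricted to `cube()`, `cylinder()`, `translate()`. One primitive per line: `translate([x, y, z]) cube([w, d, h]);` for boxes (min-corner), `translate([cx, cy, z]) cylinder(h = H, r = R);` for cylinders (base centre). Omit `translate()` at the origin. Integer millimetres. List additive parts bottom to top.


cube([210, 140, 10]);
translate([0, 0, 10]) cube([210, 10, 170]);


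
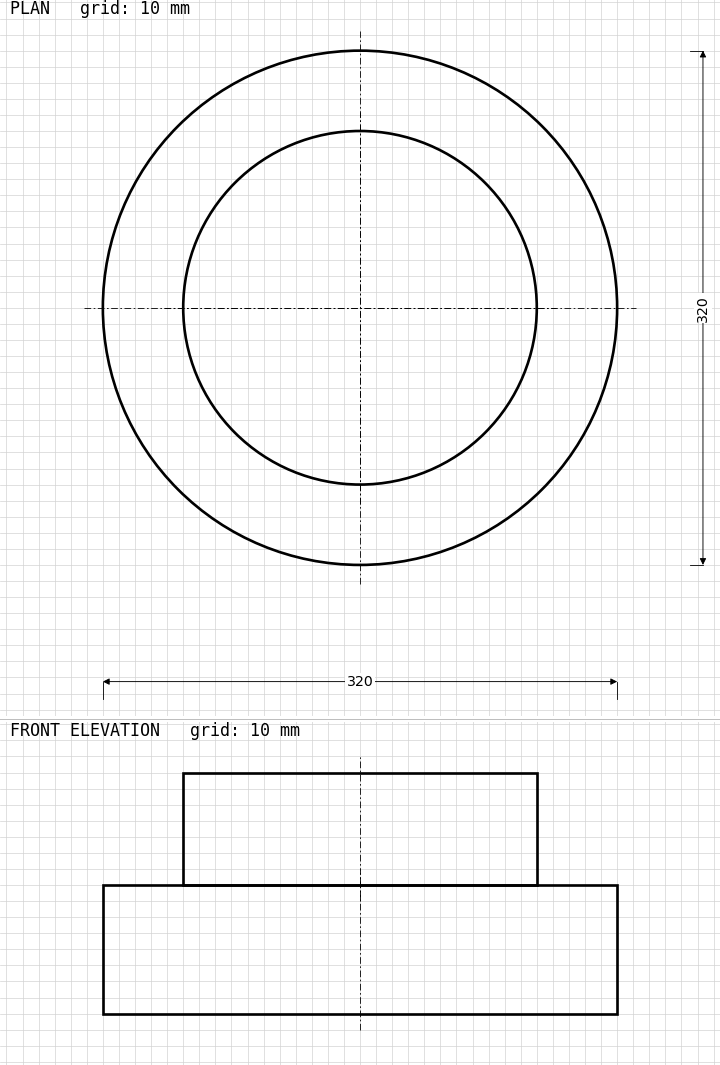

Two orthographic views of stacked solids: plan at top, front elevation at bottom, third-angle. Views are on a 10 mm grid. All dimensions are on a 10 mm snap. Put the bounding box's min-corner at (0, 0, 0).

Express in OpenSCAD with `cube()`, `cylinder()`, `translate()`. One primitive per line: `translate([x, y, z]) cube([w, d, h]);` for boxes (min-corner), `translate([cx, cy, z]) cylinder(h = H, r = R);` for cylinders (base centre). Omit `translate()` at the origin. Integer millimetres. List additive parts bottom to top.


translate([160, 160, 0]) cylinder(h = 80, r = 160);
translate([160, 160, 80]) cylinder(h = 70, r = 110);
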